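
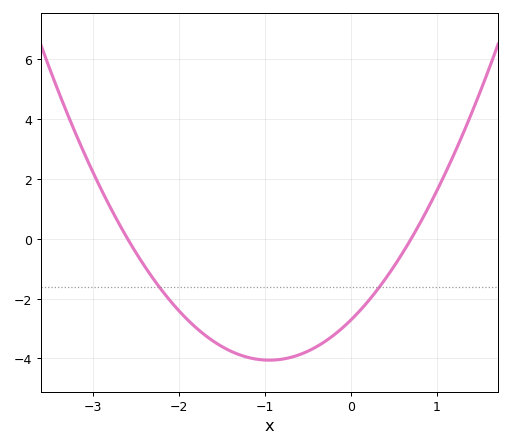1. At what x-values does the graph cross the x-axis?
-2.6, 0.7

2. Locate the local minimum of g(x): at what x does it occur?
-0.95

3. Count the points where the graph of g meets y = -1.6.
2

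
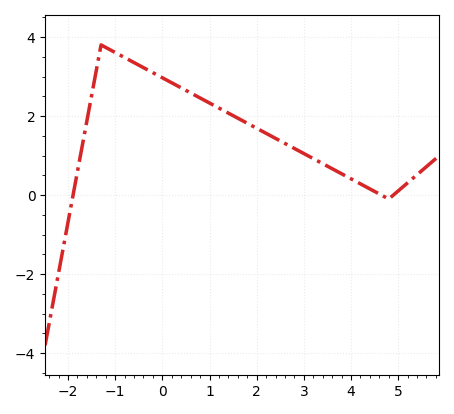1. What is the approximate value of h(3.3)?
0.859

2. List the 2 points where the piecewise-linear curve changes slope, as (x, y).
(-1.3, 3.8); (4.8, -0.1)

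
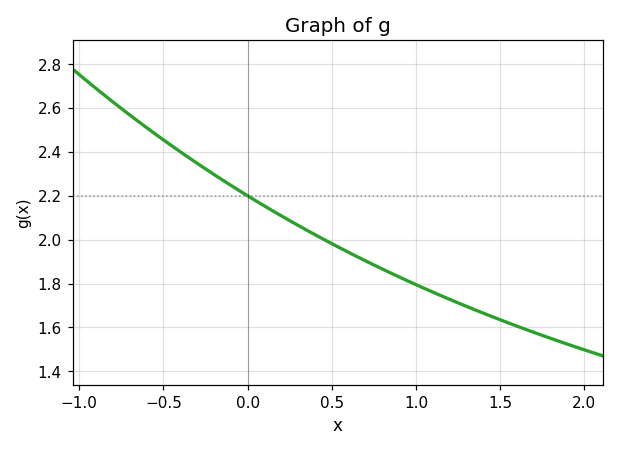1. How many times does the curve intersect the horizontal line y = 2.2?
1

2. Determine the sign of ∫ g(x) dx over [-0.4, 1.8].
positive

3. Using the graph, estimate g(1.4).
1.66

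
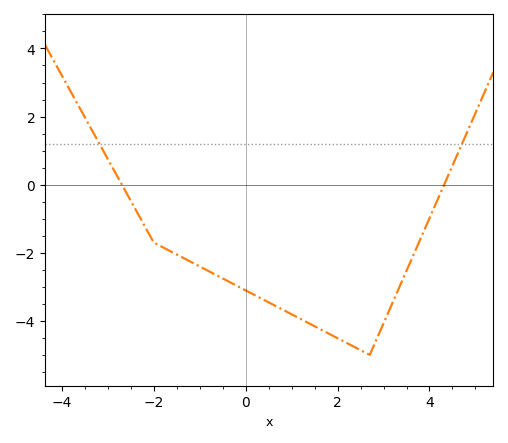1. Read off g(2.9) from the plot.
-4.4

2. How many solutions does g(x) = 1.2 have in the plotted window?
2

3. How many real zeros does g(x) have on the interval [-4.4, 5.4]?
2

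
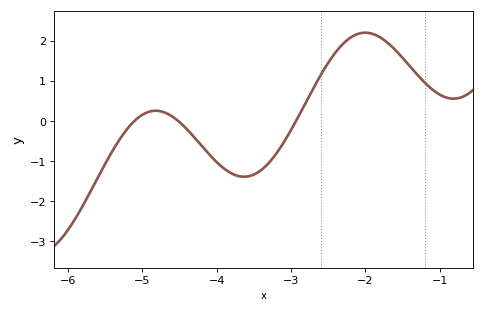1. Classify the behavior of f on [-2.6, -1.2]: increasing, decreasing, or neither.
neither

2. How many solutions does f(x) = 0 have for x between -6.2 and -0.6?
3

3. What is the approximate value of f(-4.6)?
0.1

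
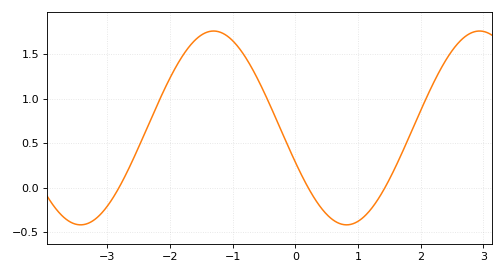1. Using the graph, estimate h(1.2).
-0.25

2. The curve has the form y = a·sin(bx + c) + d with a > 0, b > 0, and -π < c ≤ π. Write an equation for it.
y = 1.09sin(1.48x - 2.78) + 0.67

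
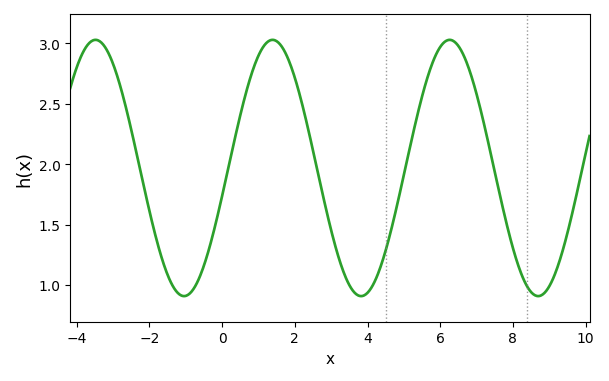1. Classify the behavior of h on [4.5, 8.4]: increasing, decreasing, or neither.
neither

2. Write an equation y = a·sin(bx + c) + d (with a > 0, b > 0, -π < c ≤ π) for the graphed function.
y = 1.06sin(1.29x - 0.22) + 1.97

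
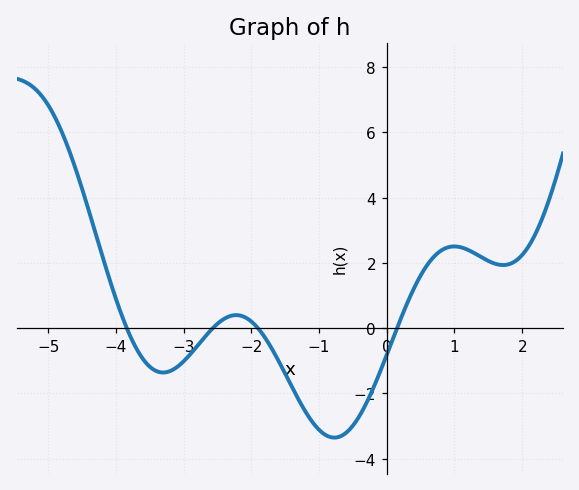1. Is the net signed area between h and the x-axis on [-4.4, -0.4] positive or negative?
negative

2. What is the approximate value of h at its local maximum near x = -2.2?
0.399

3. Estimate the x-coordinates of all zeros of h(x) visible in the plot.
-3.84, -2.57, -1.9, 0.152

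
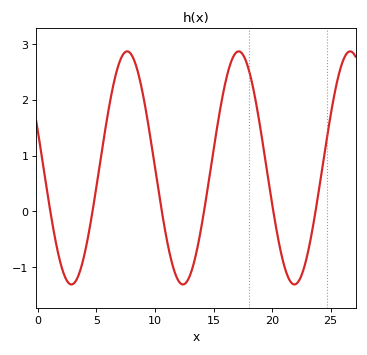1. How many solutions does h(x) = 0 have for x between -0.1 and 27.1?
6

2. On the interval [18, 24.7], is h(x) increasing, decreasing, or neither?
neither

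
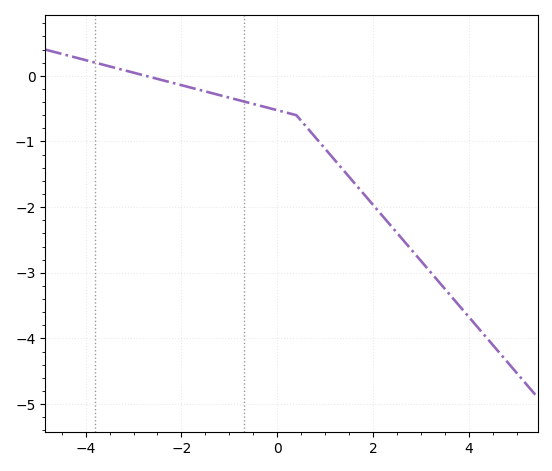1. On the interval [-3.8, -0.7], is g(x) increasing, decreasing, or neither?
decreasing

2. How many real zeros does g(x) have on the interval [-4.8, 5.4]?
1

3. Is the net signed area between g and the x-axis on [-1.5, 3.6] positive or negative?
negative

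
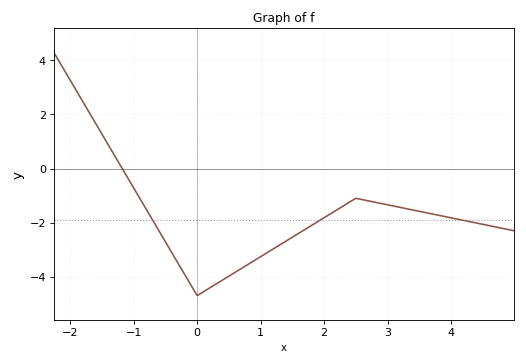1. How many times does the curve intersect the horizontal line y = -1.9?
3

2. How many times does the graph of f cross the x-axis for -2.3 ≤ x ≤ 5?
1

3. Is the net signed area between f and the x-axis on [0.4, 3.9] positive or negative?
negative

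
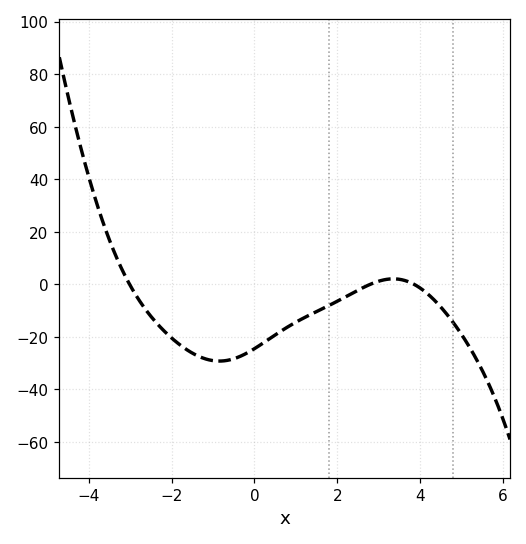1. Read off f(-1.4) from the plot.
-27.1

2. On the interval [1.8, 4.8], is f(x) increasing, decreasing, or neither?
neither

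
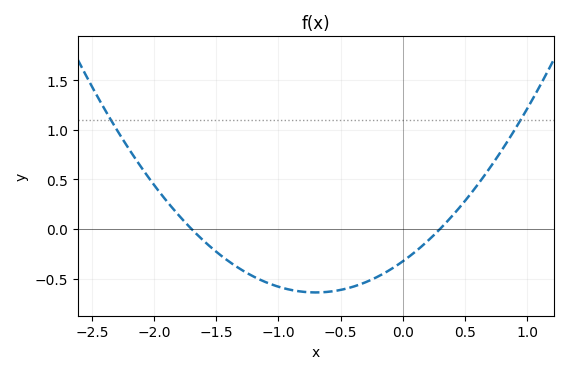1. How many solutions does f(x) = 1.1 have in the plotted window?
2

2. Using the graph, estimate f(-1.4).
-0.35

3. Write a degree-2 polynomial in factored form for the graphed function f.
y = 0.64(x + 1.7)(x - 0.3)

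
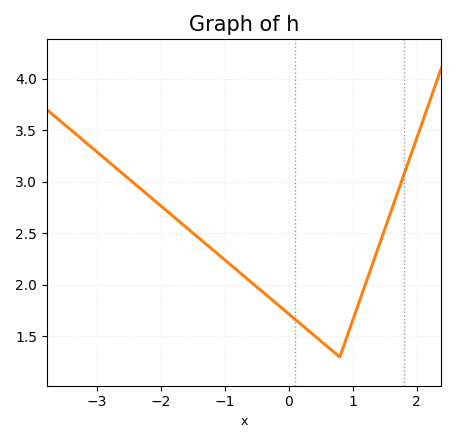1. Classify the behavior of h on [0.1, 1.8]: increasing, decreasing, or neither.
neither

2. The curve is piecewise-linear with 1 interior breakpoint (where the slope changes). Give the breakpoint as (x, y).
(0.8, 1.3)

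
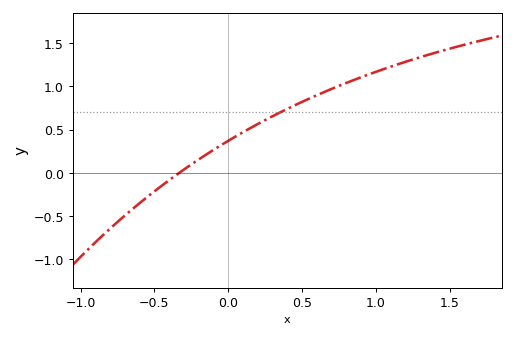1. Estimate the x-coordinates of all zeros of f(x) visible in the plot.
-0.331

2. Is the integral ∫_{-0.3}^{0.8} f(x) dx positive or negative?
positive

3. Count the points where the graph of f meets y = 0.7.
1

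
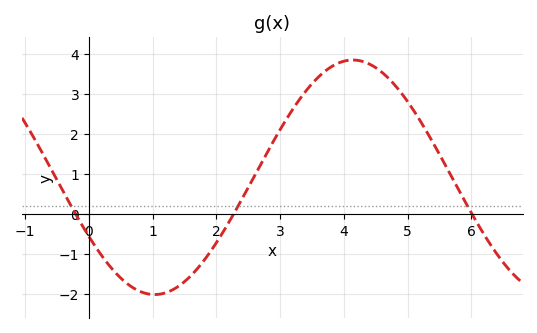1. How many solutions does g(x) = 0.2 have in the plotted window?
3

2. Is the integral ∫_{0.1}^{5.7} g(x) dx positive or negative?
positive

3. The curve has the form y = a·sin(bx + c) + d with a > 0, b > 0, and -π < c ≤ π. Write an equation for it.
y = 2.93sin(1.01x - 2.61) + 0.92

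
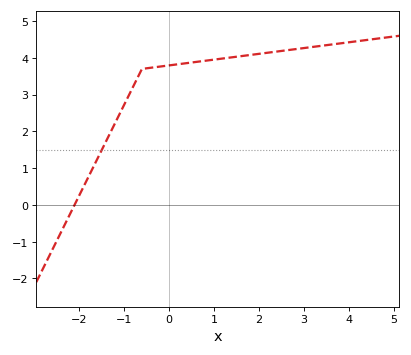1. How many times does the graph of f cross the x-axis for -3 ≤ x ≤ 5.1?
1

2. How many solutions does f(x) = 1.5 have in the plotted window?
1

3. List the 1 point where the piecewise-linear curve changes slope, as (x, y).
(-0.6, 3.7)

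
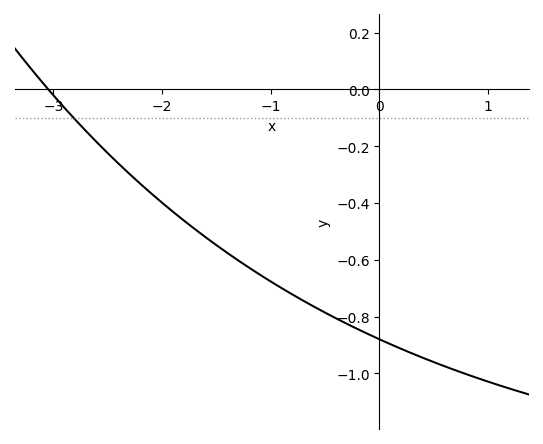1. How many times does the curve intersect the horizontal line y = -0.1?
1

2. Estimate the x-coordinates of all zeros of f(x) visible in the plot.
-3.05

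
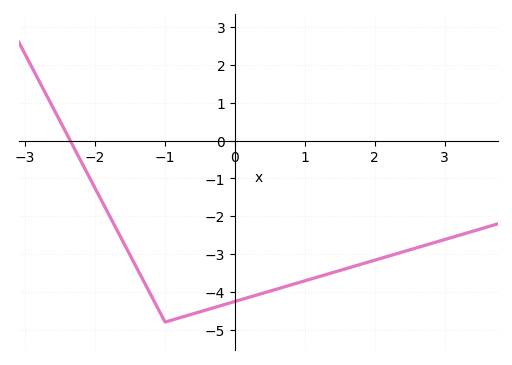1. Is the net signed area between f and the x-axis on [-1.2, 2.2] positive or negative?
negative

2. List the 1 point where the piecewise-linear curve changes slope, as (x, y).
(-1, -4.8)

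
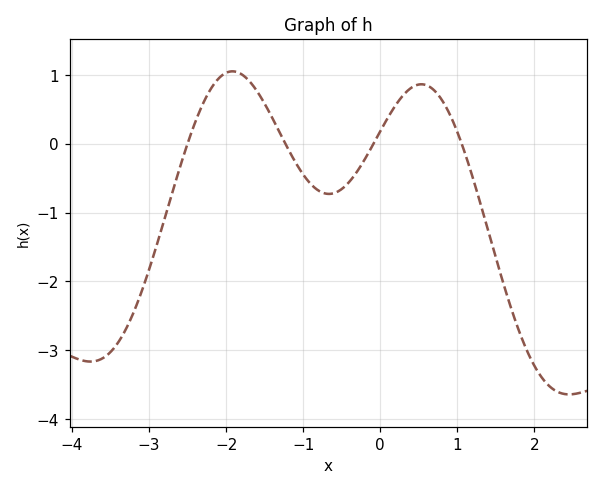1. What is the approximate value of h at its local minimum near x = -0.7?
-0.728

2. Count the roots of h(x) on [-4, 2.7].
4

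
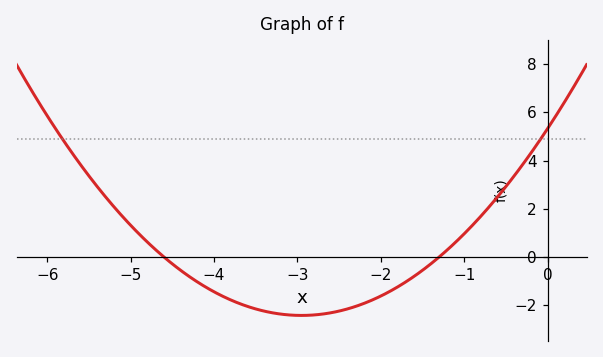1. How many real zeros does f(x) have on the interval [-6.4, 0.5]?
2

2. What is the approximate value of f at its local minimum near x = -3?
-2.42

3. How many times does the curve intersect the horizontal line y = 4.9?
2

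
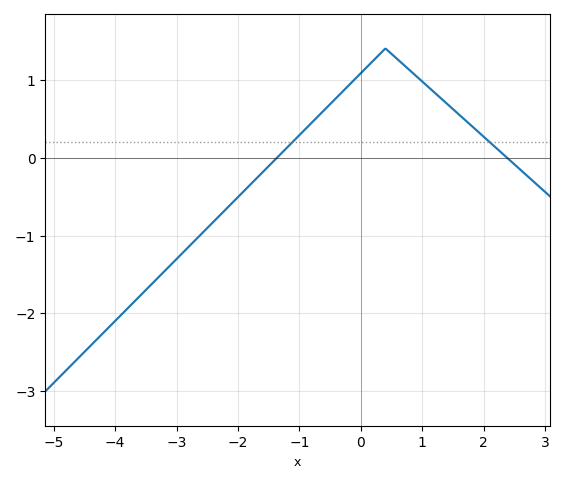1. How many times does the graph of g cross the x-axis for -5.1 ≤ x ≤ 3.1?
2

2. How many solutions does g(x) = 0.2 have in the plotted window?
2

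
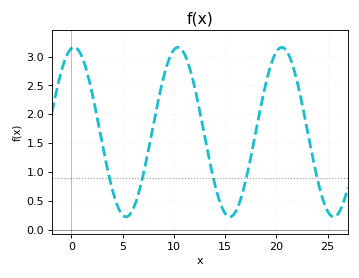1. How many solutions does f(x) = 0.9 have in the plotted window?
5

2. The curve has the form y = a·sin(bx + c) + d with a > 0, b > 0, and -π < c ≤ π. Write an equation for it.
y = 1.47sin(0.62x + 1.4) + 1.69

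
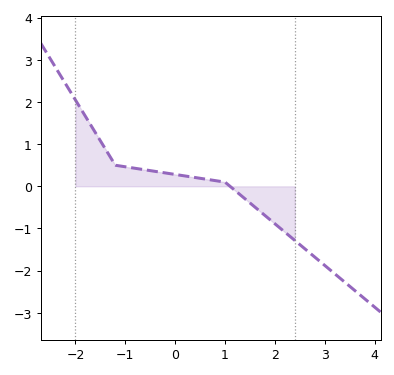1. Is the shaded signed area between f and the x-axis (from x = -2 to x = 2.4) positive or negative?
positive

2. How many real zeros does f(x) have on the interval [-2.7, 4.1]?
1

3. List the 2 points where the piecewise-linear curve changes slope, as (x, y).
(-1.2, 0.5); (1, 0.1)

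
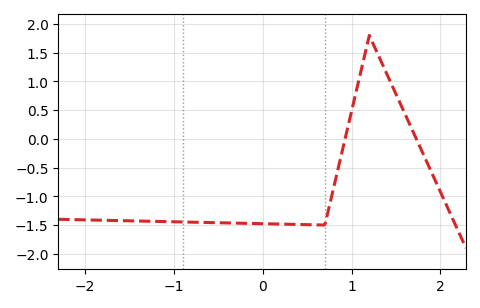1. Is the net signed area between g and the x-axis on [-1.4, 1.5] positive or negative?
negative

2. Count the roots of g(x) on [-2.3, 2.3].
2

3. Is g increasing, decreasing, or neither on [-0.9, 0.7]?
decreasing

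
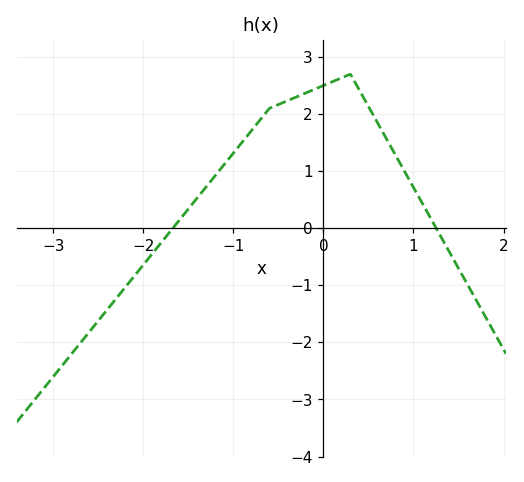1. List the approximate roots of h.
-1.67, 1.25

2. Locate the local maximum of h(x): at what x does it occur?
0.299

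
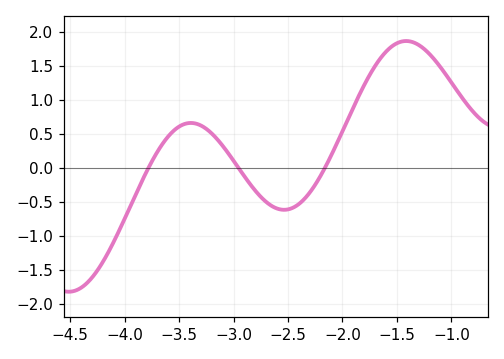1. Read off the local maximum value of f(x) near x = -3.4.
0.65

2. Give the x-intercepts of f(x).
-3.8, -3, -2.2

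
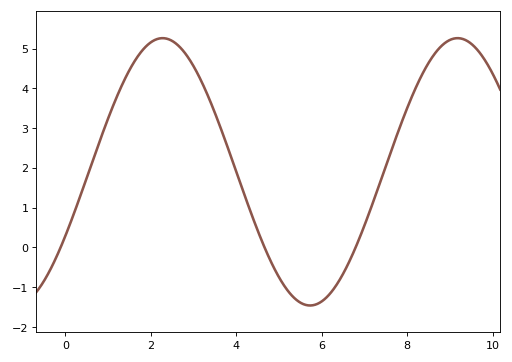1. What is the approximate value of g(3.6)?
3.1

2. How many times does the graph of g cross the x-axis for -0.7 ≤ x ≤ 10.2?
3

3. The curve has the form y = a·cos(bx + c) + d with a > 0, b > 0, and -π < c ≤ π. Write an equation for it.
y = 3.36cos(0.91x - 2.1) + 1.9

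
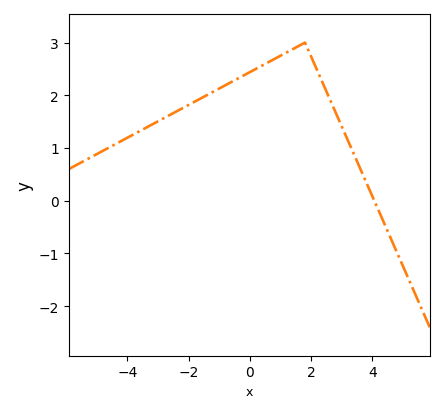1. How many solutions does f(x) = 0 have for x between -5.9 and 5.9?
1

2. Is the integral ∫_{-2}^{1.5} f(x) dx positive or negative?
positive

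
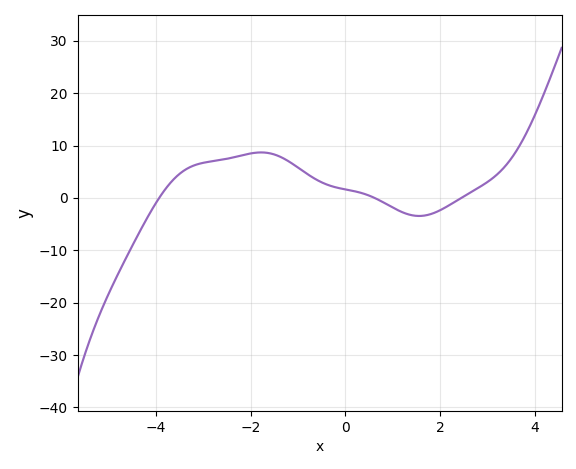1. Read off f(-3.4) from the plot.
5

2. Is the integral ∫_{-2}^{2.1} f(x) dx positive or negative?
positive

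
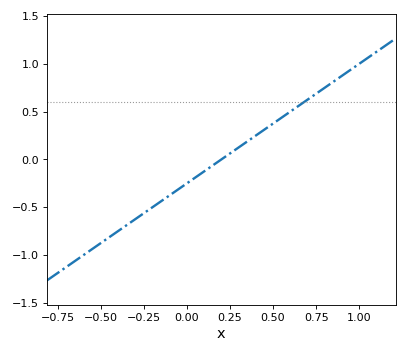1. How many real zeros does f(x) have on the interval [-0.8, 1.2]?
1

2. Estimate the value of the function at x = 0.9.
0.9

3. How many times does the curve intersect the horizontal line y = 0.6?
1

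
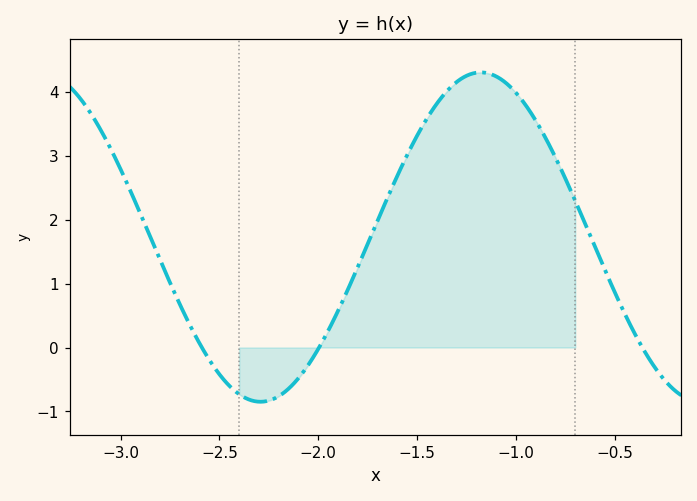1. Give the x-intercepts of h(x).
-2.59, -2, -0.361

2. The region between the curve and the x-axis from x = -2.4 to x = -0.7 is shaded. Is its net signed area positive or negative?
positive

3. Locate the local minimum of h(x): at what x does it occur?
-2.29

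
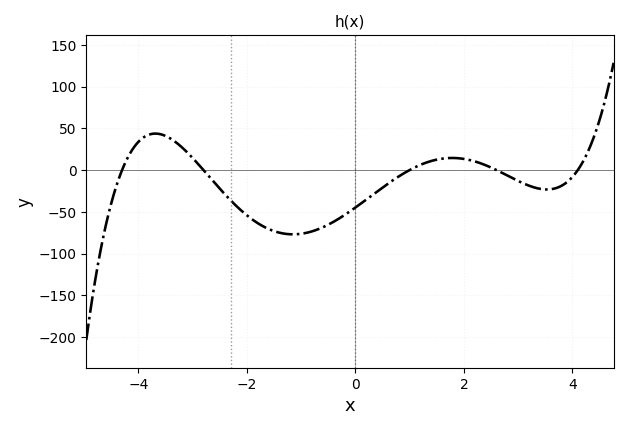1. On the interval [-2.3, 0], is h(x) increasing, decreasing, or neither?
neither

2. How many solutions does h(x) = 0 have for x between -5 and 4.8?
5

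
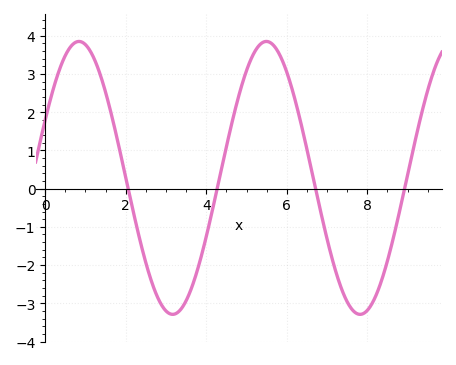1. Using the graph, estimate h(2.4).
-1.5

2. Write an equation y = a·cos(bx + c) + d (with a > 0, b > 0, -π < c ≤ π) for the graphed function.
y = 3.57cos(1.4x - 1.1) + 0.28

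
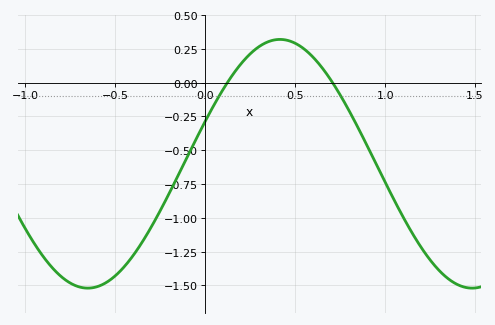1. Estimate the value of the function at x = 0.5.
0.3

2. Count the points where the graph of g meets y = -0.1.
2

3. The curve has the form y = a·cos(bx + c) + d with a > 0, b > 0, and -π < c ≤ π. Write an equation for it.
y = 0.92cos(2.9x - 1.2) - 0.6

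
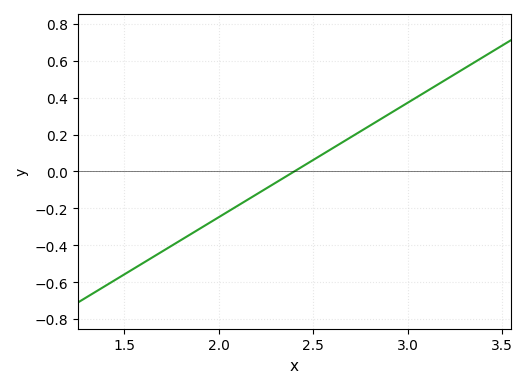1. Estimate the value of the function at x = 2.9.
0.31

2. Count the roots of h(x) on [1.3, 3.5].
1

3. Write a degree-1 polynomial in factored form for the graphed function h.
y = 0.62(x - 2.4)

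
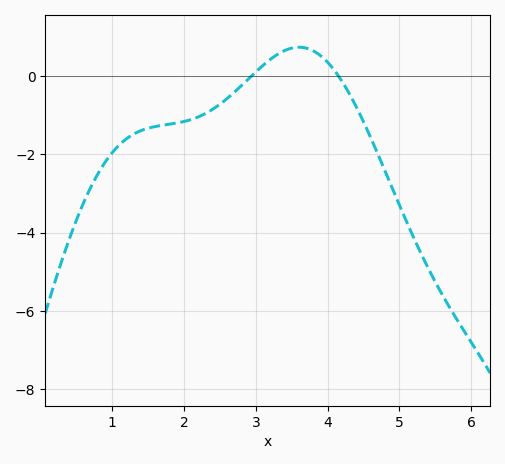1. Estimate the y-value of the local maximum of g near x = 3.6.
0.735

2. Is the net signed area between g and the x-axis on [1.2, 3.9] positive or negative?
negative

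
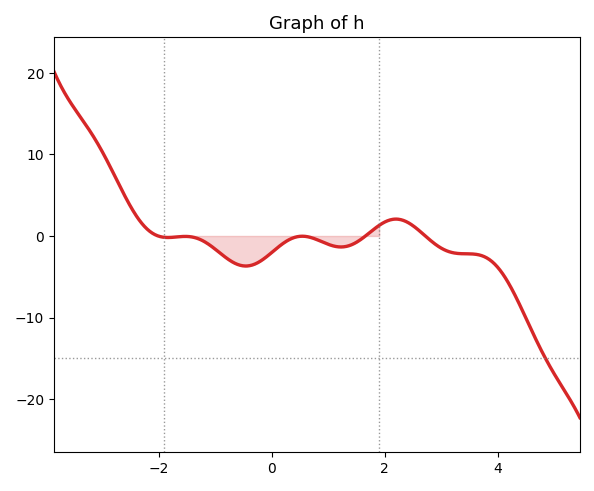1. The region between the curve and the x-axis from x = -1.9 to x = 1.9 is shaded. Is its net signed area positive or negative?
negative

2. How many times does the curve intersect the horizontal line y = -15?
1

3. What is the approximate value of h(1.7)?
0.226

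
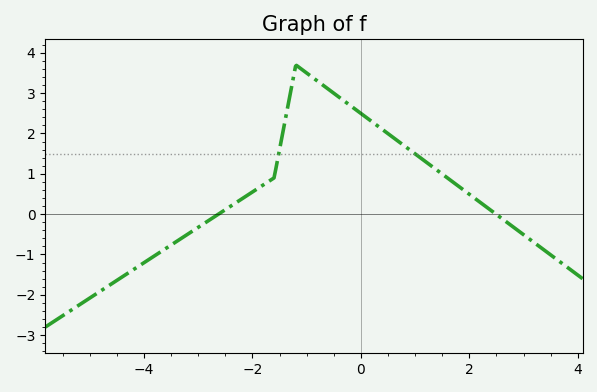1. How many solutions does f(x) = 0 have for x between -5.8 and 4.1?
2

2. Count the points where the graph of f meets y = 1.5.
2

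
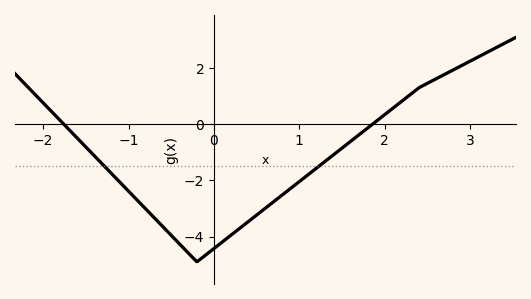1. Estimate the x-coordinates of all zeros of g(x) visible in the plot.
-1.8, 1.9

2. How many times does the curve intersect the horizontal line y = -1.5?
2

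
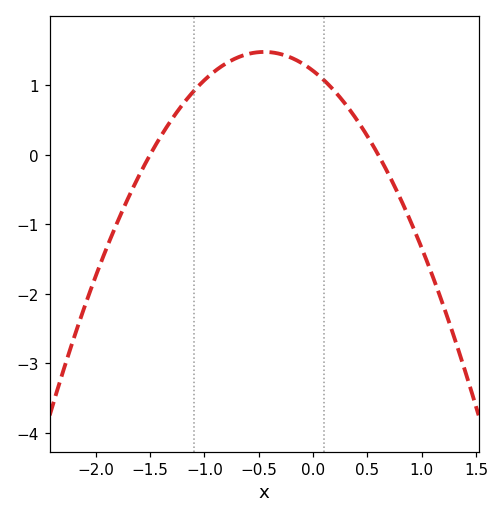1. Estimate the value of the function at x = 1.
-1.34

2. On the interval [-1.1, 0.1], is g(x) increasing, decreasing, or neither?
neither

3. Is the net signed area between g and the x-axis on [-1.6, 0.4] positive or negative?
positive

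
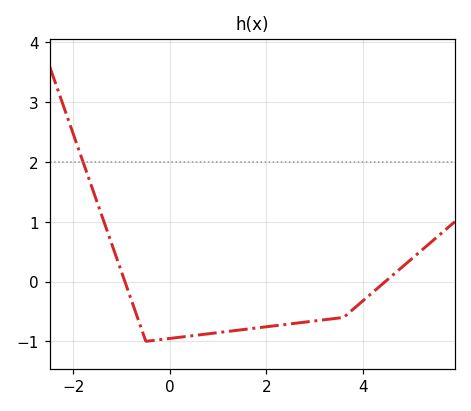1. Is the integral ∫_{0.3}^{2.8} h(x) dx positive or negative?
negative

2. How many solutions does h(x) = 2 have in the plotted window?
1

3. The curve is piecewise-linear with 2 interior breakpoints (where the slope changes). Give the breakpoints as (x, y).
(-0.5, -1); (3.6, -0.6)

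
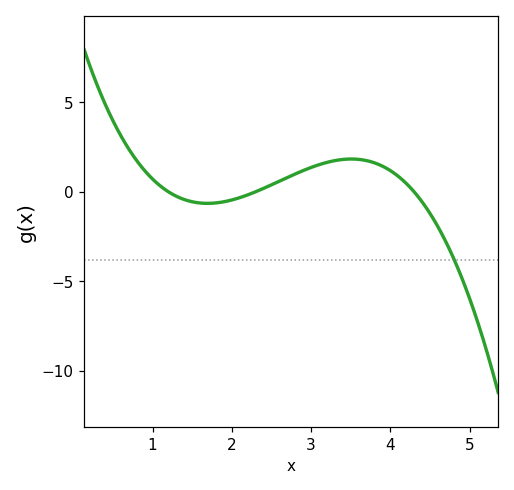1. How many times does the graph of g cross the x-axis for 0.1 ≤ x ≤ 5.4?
3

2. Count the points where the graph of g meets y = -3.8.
1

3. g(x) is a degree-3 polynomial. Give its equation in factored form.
y = -0.83(x - 1.2)(x - 2.3)(x - 4.3)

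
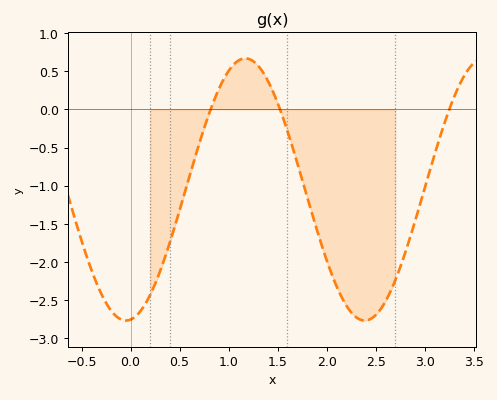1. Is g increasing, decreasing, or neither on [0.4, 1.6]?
neither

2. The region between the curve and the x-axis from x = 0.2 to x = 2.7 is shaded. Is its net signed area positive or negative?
negative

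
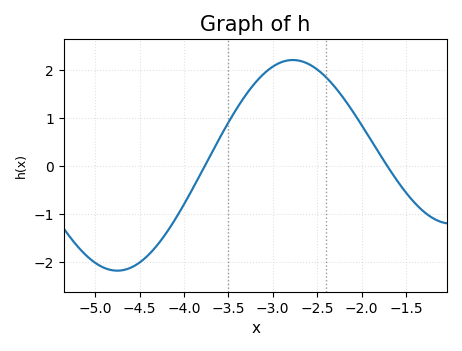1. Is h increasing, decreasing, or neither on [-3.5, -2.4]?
neither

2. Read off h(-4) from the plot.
-0.802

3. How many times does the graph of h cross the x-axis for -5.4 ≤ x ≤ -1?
2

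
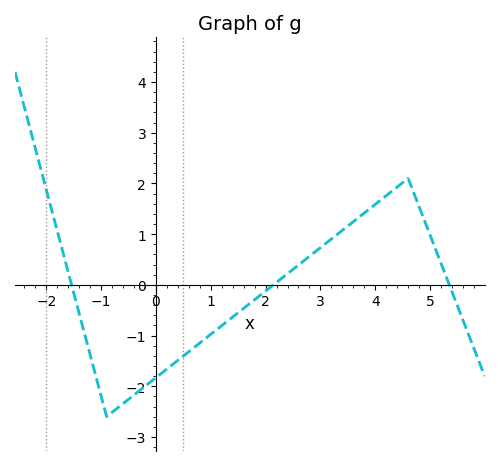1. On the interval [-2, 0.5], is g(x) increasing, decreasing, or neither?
neither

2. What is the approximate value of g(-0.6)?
-2.34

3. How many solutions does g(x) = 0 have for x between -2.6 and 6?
3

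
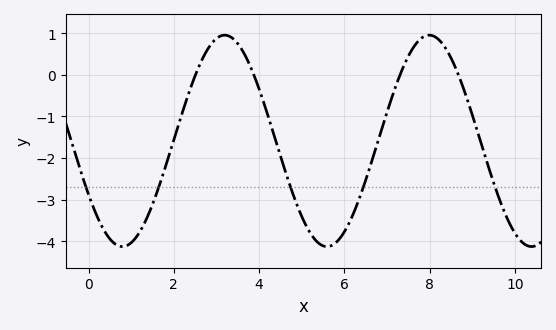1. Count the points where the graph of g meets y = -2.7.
5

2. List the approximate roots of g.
2.6, 3.8, 7.4, 8.6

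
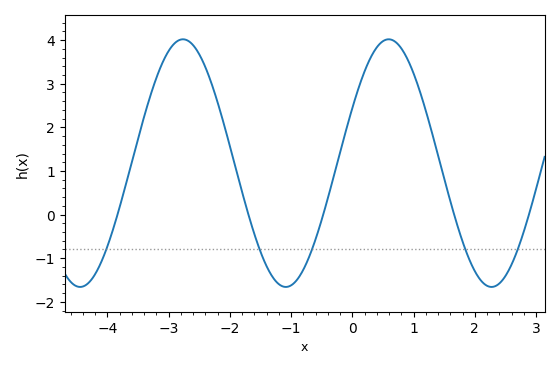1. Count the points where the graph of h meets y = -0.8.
5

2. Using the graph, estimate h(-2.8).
4.01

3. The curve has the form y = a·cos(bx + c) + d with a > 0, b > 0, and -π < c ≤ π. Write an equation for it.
y = 2.84cos(1.87x - 1.11) + 1.18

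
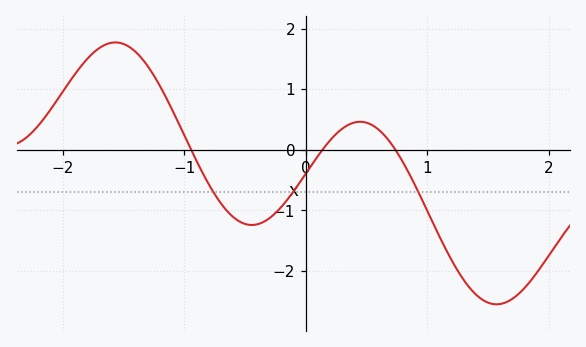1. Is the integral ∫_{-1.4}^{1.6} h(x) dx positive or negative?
negative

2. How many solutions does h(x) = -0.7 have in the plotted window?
3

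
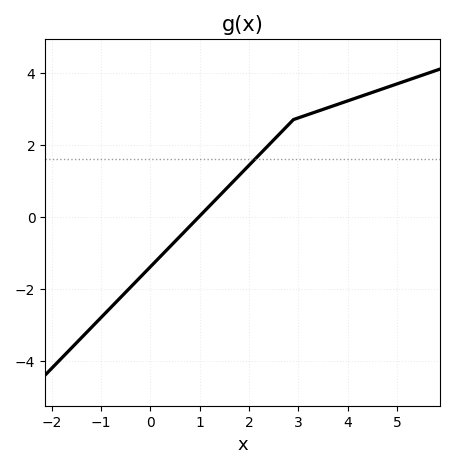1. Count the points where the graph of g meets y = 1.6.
1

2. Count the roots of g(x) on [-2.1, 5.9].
1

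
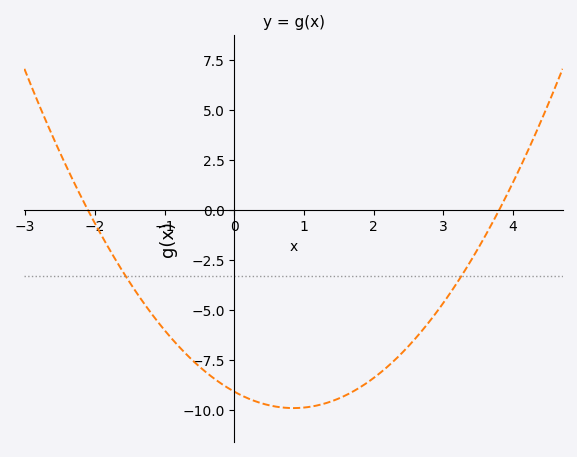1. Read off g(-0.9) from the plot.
-6.4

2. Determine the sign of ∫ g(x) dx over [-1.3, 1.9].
negative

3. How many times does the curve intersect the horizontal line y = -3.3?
2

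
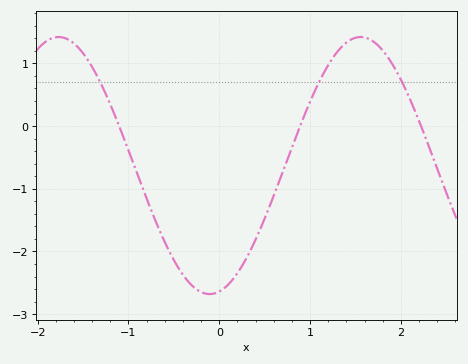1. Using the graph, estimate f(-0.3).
-2.54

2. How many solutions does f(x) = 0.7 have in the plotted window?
3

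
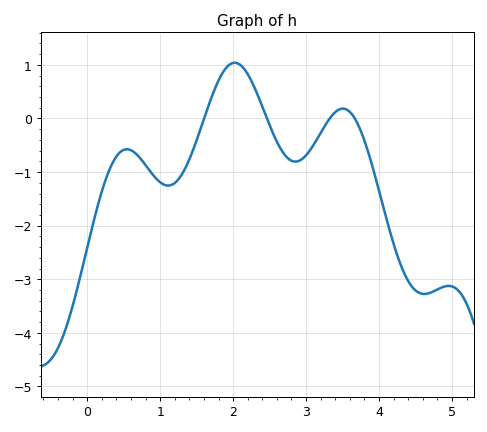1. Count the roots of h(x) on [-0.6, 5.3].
4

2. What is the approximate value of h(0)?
-2.41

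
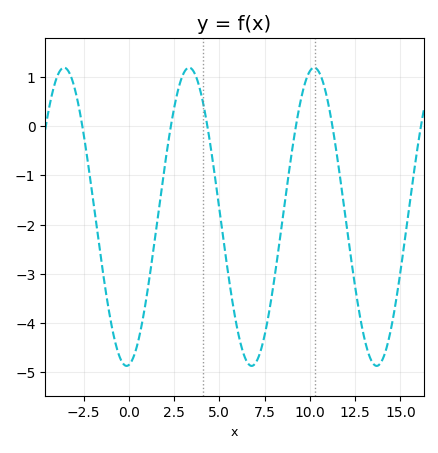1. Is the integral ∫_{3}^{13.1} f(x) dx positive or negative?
negative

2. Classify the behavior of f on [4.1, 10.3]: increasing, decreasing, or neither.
neither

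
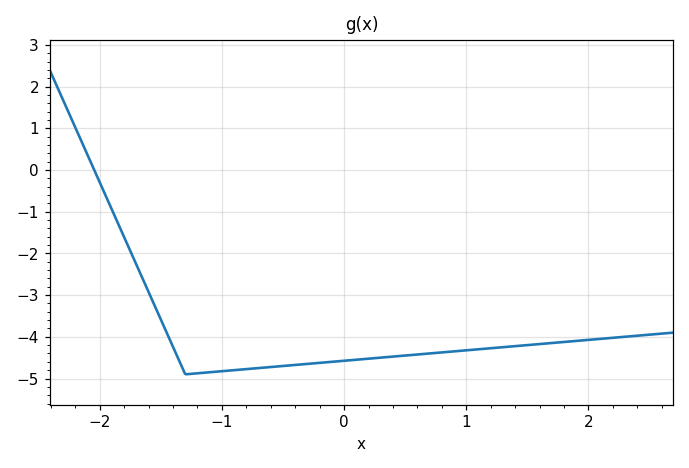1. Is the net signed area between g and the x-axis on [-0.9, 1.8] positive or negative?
negative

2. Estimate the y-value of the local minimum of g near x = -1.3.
-4.9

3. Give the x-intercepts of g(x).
-2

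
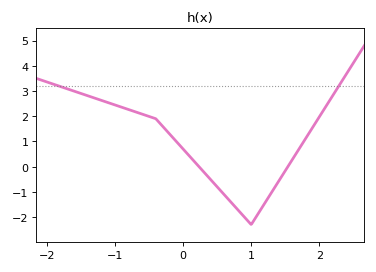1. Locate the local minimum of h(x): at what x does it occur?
1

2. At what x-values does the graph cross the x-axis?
0.2, 1.5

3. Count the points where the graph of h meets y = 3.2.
2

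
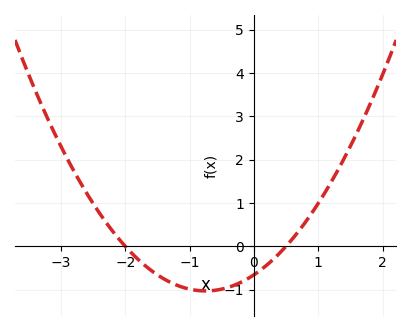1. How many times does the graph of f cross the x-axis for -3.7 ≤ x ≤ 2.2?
2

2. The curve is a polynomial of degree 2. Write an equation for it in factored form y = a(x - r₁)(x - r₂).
y = 0.66(x + 2)(x - 0.5)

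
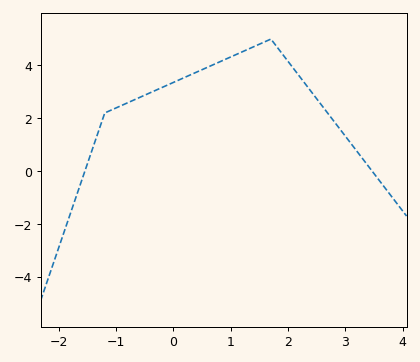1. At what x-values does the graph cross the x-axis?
-1.5, 3.5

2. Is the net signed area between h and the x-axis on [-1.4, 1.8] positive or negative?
positive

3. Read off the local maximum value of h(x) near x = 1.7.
5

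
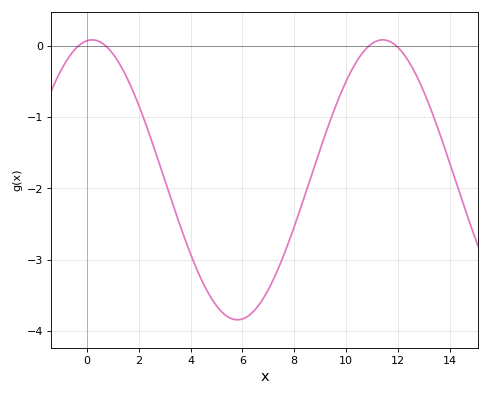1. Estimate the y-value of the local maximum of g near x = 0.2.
0.08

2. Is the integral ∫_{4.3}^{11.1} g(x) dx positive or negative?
negative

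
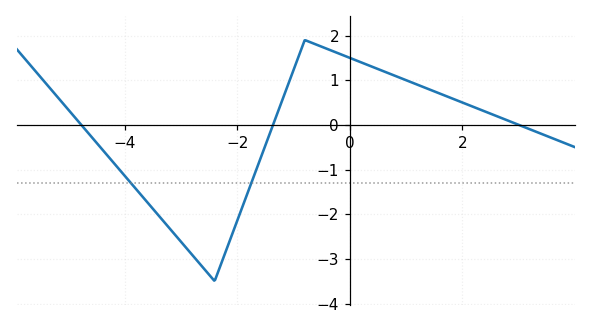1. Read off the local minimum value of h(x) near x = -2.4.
-3.5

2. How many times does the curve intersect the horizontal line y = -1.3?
2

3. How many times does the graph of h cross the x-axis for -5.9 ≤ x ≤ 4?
3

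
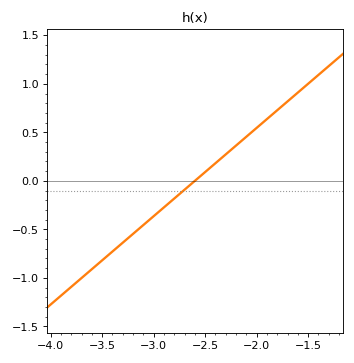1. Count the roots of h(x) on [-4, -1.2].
1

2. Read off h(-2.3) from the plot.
0.273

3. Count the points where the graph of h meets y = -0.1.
1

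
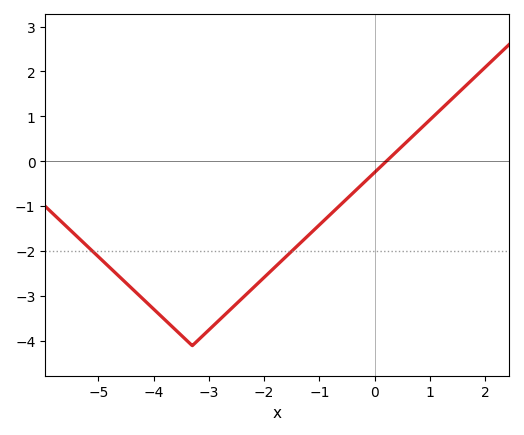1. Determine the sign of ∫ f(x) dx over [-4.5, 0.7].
negative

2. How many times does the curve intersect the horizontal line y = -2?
2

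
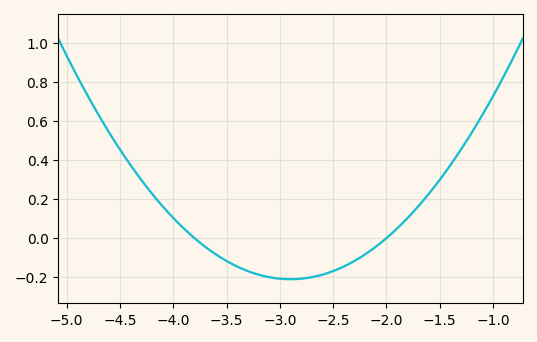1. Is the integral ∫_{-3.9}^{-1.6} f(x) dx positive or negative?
negative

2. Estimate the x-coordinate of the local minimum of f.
-2.9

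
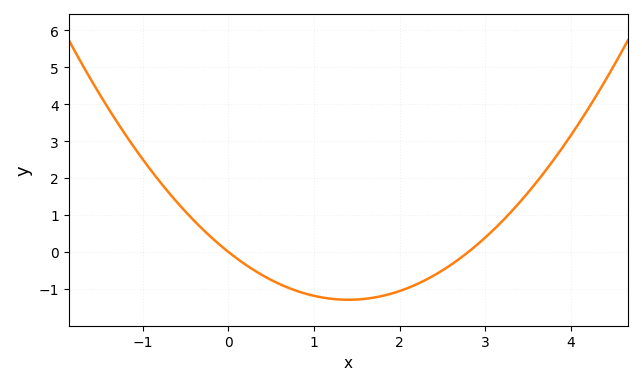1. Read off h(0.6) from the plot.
-0.9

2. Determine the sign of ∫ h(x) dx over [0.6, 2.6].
negative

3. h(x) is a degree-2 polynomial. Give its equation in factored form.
y = 0.66(x - 0)(x - 2.8)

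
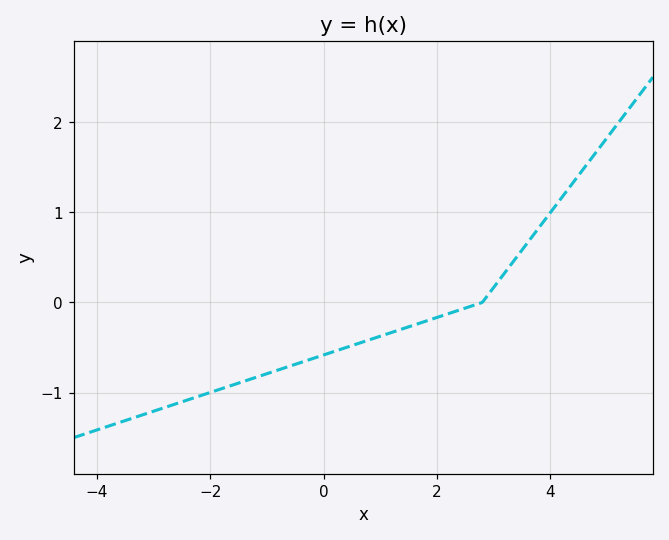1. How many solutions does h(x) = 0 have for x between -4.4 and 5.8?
1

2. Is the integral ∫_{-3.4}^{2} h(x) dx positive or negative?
negative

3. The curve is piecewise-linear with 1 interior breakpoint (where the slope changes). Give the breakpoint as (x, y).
(2.8, 0)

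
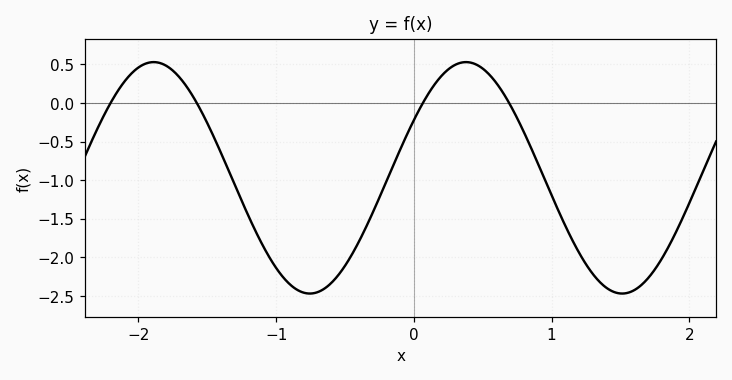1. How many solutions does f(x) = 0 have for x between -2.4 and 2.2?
4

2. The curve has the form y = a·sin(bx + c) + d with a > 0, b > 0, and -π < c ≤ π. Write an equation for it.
y = 1.5sin(2.77x + 0.522) - 0.97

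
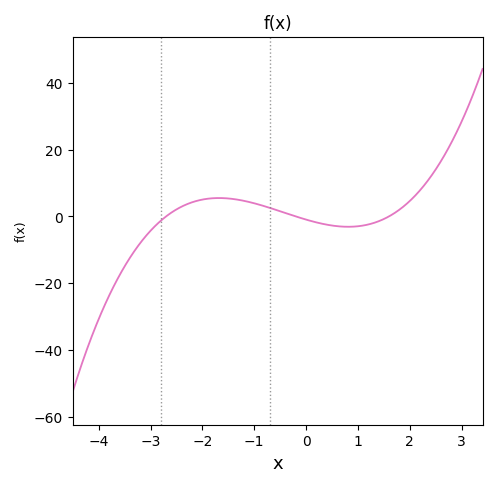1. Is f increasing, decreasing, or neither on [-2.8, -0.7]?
neither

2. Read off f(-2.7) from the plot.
0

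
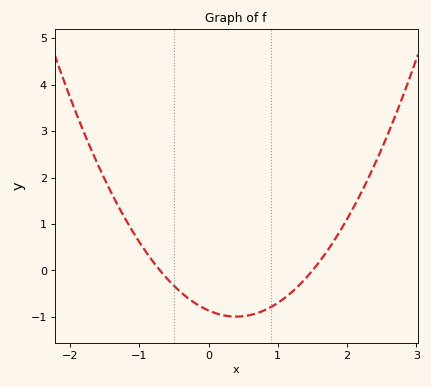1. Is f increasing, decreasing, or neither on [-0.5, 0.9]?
neither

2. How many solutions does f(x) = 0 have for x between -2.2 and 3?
2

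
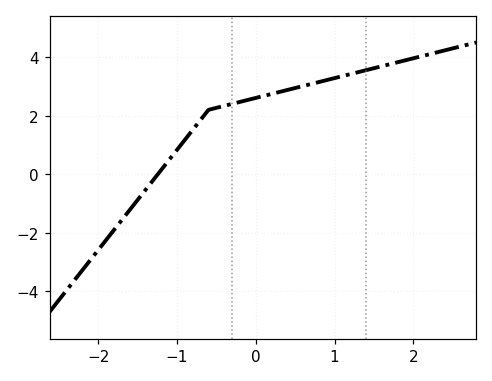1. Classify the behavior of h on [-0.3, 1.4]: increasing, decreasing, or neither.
increasing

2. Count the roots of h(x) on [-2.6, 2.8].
1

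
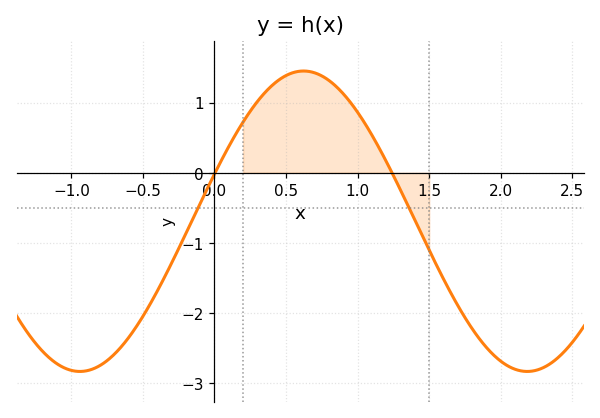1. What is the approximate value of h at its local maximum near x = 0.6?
1.4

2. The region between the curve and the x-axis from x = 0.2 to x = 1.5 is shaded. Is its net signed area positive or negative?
positive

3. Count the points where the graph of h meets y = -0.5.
2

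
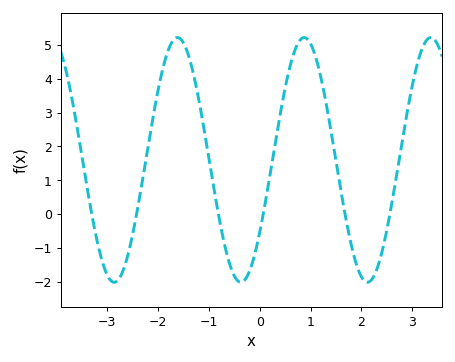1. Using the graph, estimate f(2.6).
0.3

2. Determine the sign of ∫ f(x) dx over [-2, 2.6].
positive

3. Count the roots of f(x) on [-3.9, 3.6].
6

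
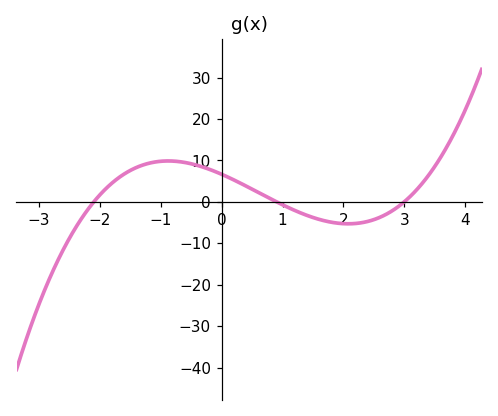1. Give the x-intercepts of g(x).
-2, 1, 3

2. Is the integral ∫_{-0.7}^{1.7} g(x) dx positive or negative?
positive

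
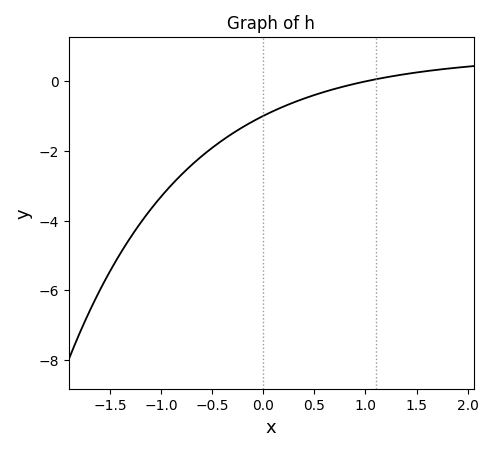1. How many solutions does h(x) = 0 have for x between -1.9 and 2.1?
1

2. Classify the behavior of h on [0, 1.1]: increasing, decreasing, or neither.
increasing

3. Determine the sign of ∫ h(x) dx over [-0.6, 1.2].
negative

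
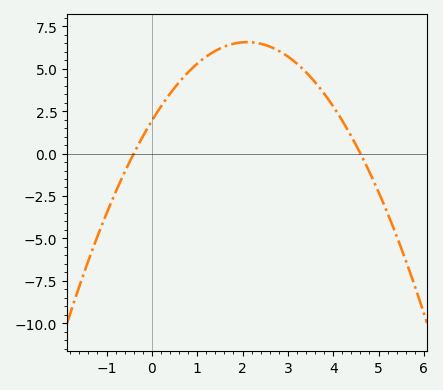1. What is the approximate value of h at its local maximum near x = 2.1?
6.6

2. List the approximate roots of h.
-0.4, 4.6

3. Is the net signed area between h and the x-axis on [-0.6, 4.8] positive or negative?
positive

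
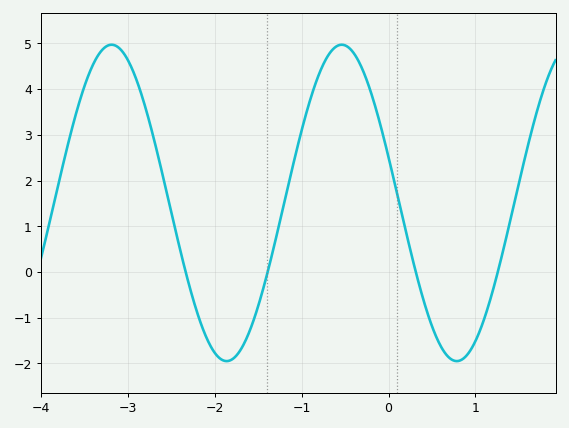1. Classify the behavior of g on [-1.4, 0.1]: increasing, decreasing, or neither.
neither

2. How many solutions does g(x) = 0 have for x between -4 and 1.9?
4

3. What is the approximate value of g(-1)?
3.1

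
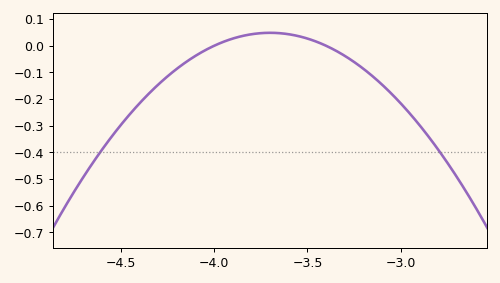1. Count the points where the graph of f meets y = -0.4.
2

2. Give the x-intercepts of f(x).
-4, -3.4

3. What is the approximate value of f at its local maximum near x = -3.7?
0.05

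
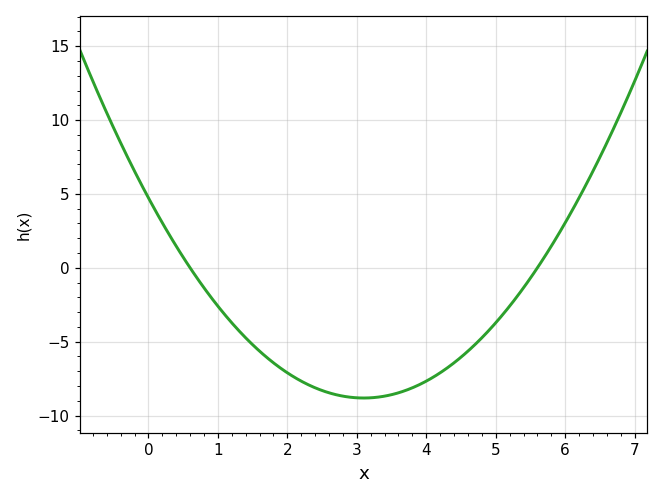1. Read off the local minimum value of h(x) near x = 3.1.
-8.81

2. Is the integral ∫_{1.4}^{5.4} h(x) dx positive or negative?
negative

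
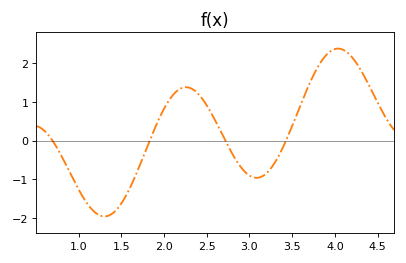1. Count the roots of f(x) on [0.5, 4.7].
4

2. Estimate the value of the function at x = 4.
2.36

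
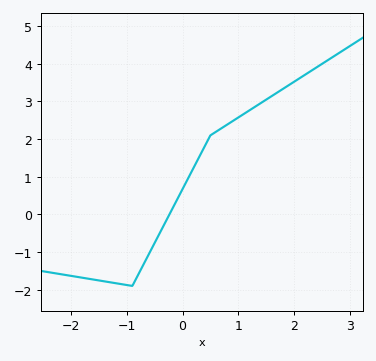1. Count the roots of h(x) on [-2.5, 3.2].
1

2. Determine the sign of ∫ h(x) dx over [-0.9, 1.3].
positive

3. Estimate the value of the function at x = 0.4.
1.8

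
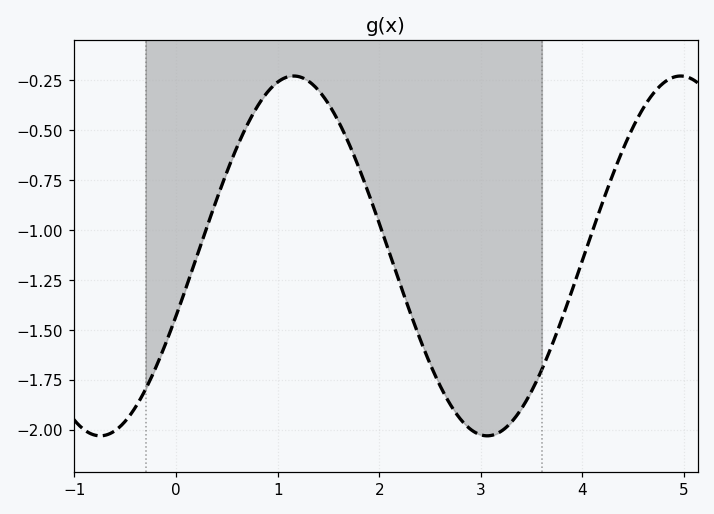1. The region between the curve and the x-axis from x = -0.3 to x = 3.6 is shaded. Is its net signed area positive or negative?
negative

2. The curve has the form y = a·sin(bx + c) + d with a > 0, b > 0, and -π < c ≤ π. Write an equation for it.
y = 0.9sin(1.6x - 0.34) - 1.13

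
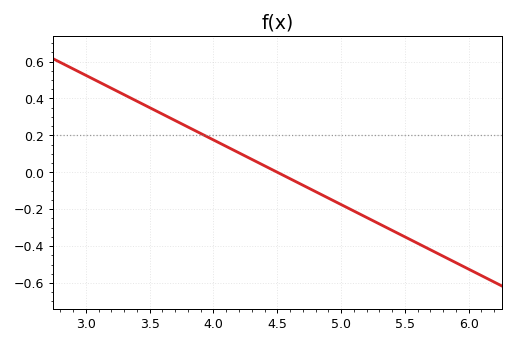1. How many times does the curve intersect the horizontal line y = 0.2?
1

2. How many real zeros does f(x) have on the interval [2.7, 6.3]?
1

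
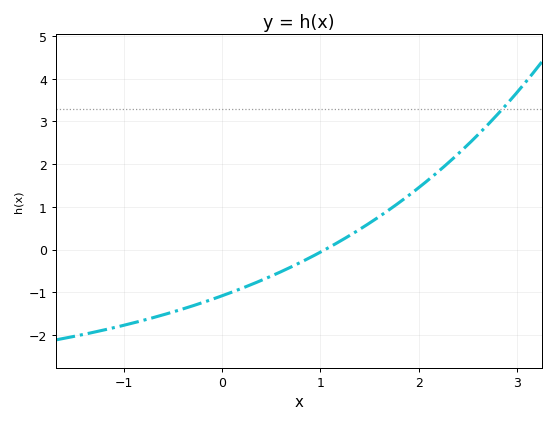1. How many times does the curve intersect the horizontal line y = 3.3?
1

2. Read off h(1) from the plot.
-0.1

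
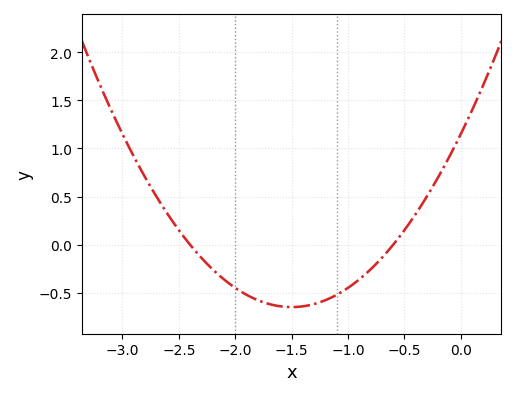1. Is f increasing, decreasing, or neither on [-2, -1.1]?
neither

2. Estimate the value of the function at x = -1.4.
-0.65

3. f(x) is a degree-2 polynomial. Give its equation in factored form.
y = 0.8(x + 2.4)(x + 0.6)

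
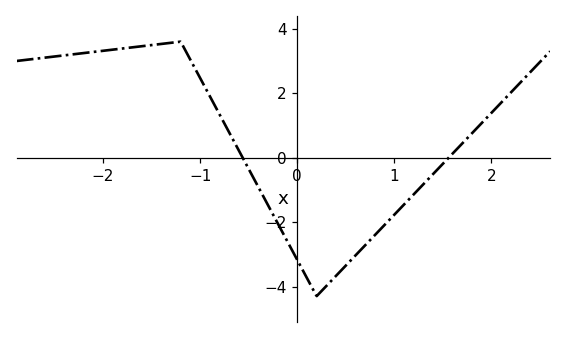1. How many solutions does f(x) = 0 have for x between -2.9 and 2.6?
2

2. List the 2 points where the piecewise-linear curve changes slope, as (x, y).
(-1.2, 3.6); (0.2, -4.3)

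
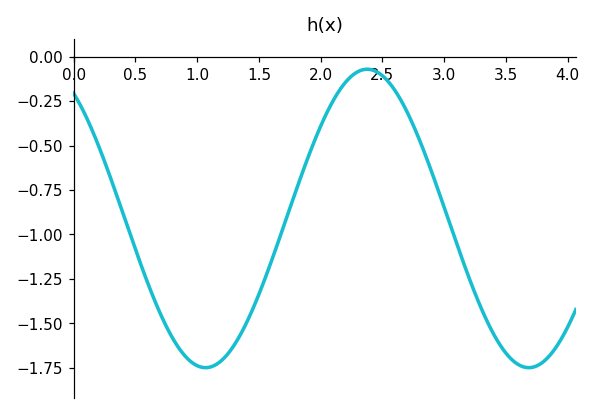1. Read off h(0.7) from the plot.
-1.44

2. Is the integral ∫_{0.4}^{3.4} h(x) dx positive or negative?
negative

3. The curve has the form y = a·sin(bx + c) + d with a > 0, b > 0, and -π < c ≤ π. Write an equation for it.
y = 0.84sin(2.4x + 2.15) - 0.91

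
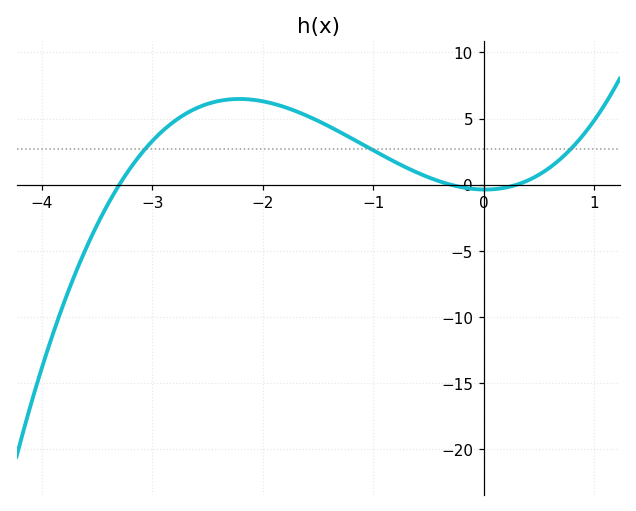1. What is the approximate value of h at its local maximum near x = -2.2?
6.48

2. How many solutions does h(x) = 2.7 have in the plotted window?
3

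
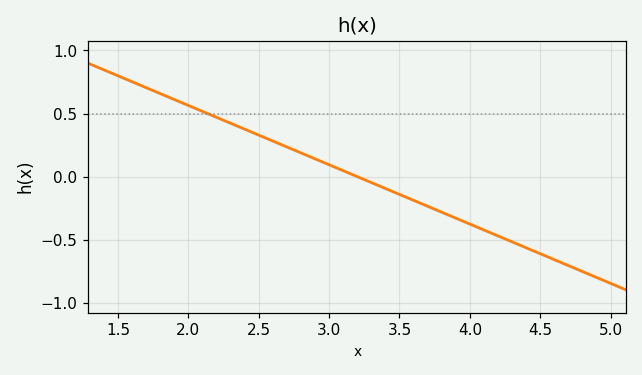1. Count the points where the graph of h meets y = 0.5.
1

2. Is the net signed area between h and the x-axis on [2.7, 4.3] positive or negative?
negative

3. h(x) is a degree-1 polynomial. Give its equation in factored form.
y = -0.47(x - 3.2)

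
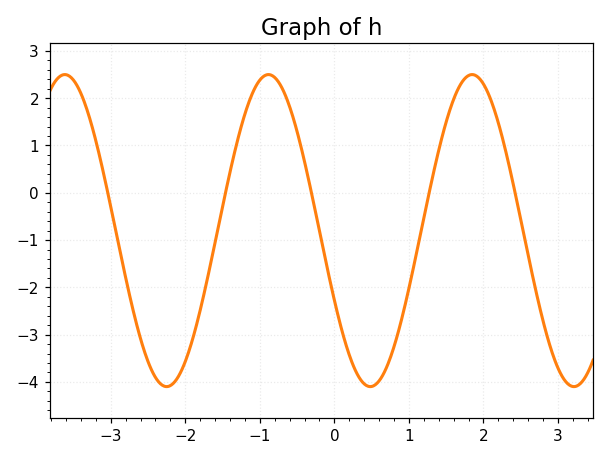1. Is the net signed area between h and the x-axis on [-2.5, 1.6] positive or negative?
negative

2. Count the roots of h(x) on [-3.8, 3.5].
5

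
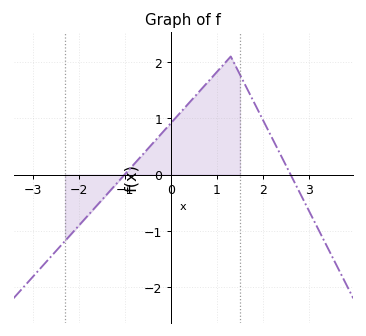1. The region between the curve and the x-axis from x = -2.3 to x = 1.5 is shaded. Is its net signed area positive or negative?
positive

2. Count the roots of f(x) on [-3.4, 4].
2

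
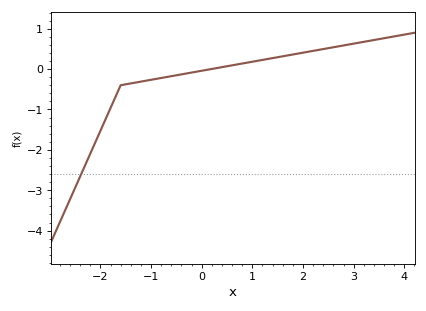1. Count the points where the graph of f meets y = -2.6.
1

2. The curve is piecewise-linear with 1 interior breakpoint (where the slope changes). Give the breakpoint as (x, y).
(-1.6, -0.4)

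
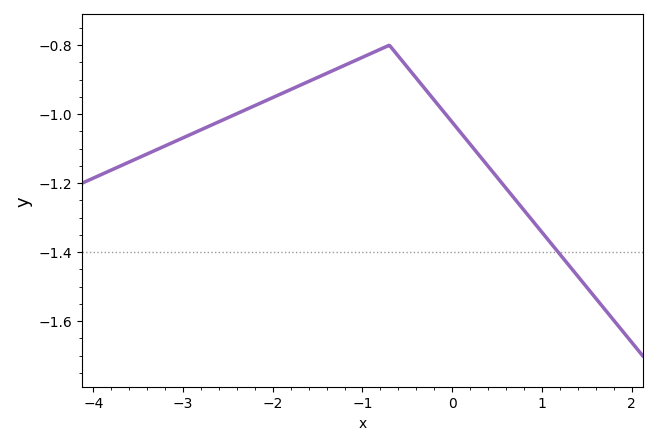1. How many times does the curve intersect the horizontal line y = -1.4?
1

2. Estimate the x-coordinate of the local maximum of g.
-0.702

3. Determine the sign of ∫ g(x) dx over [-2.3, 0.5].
negative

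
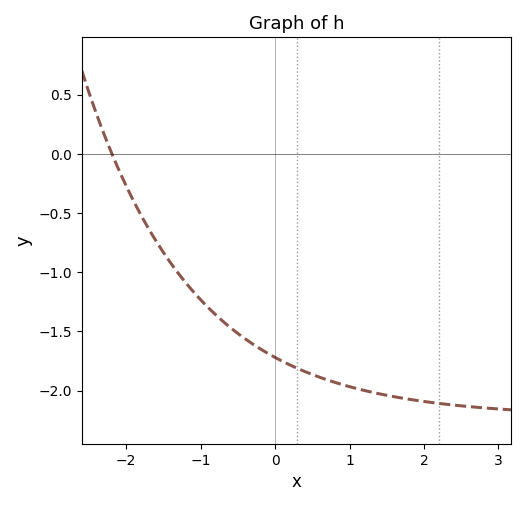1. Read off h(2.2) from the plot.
-2.11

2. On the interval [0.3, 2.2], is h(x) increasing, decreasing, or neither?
decreasing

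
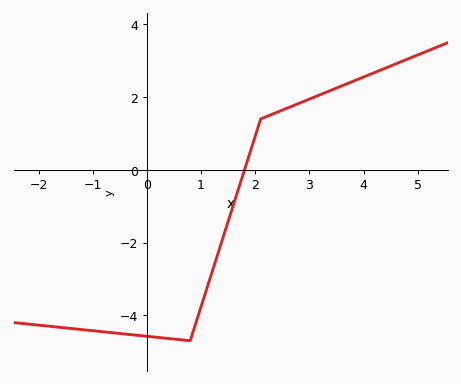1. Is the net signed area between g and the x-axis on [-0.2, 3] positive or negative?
negative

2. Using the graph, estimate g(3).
2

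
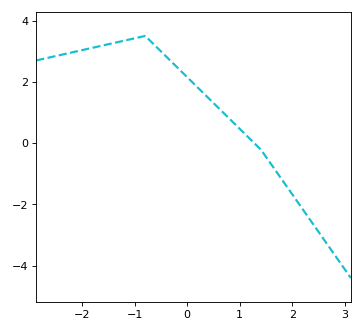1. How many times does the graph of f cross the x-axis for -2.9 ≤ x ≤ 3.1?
1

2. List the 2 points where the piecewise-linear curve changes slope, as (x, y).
(-0.8, 3.5); (1.4, -0.2)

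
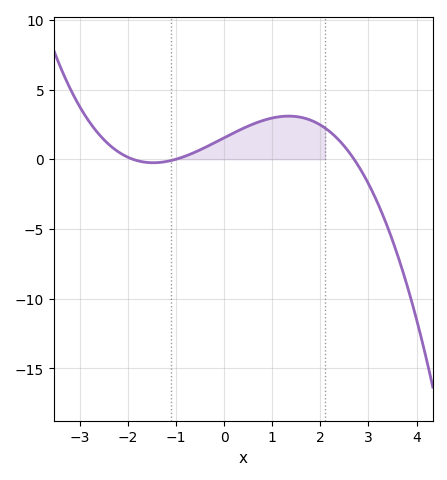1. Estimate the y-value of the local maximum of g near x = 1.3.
3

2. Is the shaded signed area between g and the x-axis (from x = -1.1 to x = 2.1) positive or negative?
positive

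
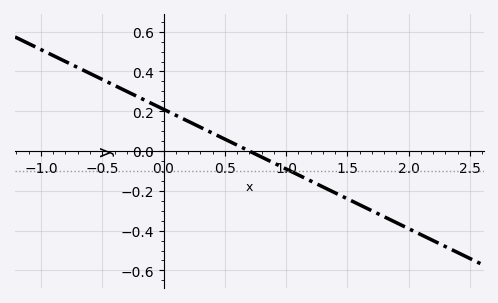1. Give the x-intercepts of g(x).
0.7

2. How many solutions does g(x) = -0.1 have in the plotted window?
1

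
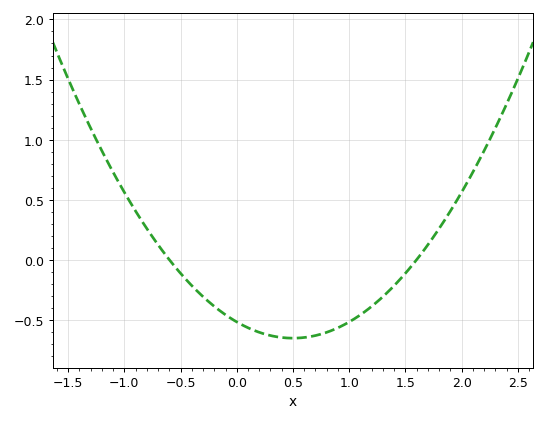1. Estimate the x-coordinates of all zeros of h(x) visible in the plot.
-0.6, 1.6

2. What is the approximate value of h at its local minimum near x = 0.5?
-0.65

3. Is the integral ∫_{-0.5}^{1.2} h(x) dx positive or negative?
negative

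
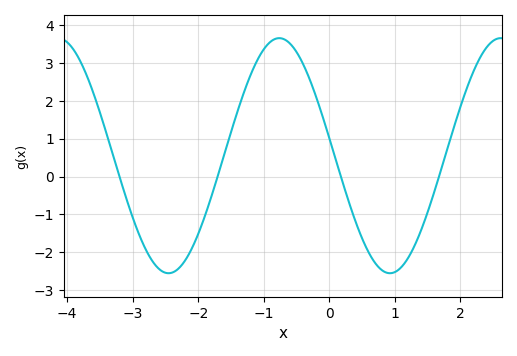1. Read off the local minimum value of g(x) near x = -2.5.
-2.5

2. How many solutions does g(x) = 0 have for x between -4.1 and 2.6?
4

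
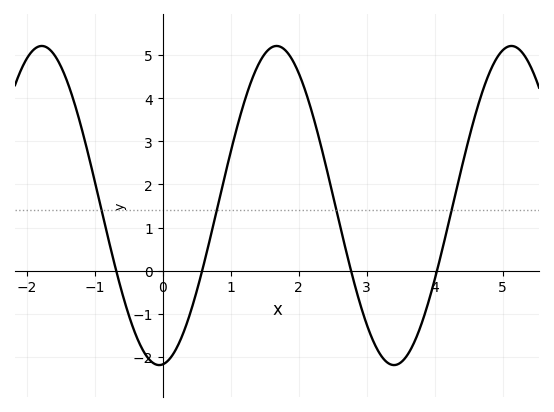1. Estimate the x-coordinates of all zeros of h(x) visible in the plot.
-0.6, 0.6, 2.8, 4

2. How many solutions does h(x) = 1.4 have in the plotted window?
4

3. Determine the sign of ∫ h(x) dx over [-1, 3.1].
positive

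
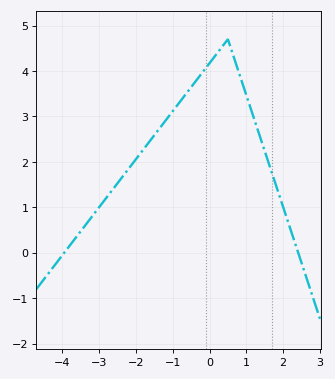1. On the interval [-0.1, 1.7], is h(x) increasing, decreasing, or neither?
neither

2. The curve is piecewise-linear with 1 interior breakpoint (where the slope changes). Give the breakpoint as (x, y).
(0.5, 4.7)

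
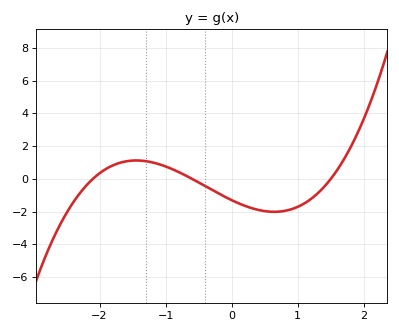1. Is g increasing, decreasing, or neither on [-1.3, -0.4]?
decreasing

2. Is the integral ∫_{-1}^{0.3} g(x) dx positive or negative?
negative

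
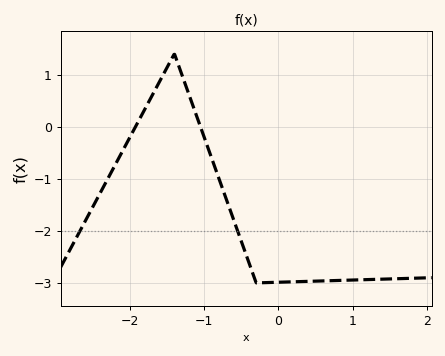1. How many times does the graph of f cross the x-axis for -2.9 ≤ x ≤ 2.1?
2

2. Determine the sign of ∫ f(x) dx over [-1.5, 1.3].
negative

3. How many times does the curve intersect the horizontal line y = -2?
2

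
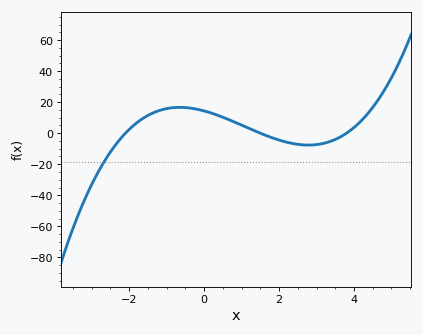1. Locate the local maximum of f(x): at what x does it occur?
-0.651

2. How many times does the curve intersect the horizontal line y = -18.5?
1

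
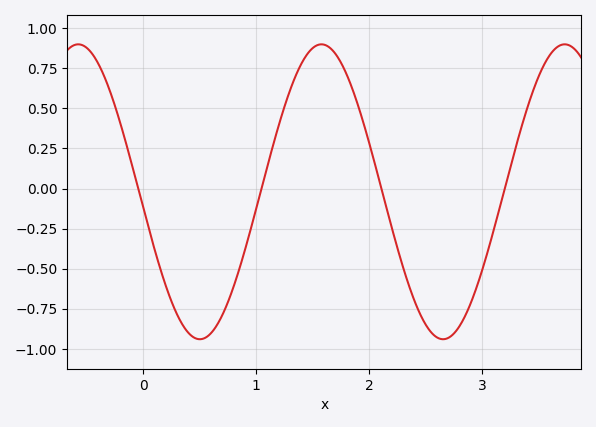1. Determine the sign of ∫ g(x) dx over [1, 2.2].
positive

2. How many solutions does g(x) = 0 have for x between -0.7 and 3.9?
4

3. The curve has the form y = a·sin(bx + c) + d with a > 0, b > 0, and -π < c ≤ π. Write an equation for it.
y = 0.92sin(2.92x - 3.03) - 0.02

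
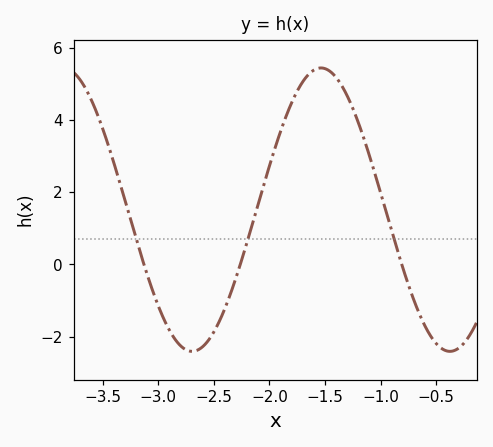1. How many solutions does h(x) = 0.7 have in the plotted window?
3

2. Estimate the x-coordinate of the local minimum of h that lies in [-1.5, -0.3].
-0.4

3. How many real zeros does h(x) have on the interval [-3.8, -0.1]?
3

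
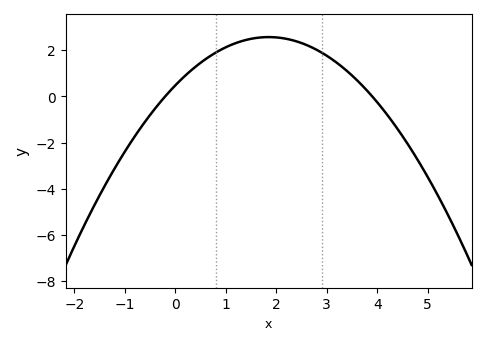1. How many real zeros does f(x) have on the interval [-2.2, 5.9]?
2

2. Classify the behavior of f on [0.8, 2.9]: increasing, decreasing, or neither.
neither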